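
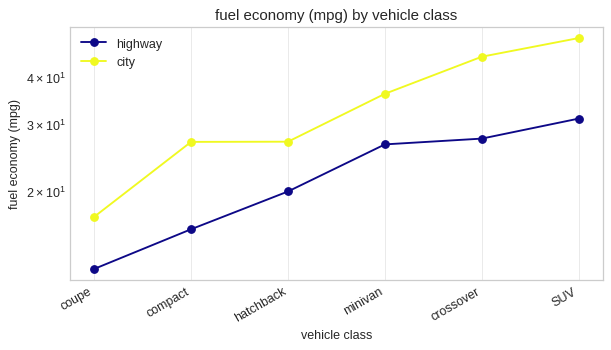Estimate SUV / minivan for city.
SUV ≈ 50, minivan ≈ 35; 50/35 ≈ 1.43.

≈ 1.43×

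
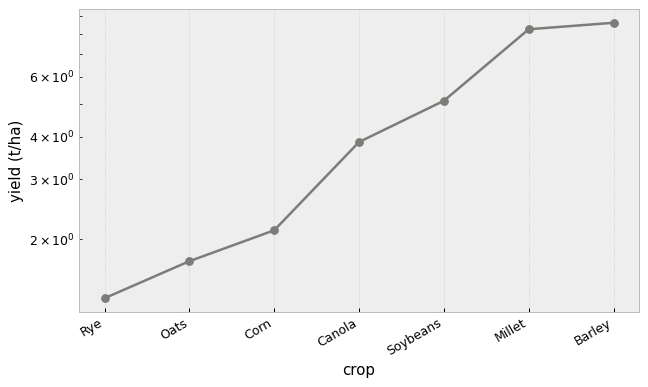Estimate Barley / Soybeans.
Barley ≈ 9, Soybeans ≈ 5; 9/5 ≈ 1.8.

≈ 1.8×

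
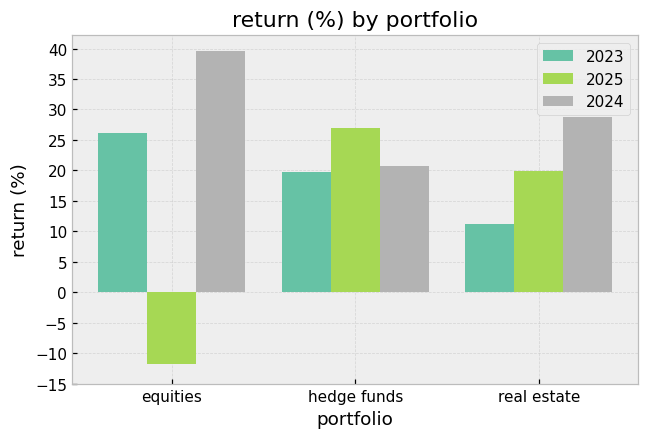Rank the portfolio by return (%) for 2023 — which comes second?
hedge funds

Top 3 for 2023: equities ≈ 25, hedge funds ≈ 20, real estate ≈ 10.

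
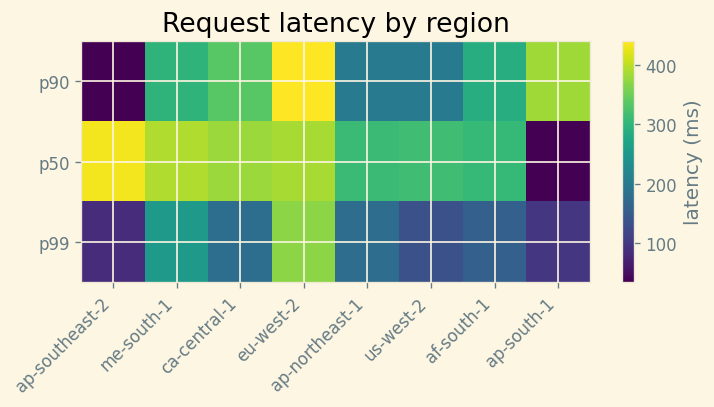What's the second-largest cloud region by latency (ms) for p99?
me-south-1

Top 3 for p99: eu-west-2 ≈ 350, me-south-1 ≈ 250, ca-central-1 ≈ 200.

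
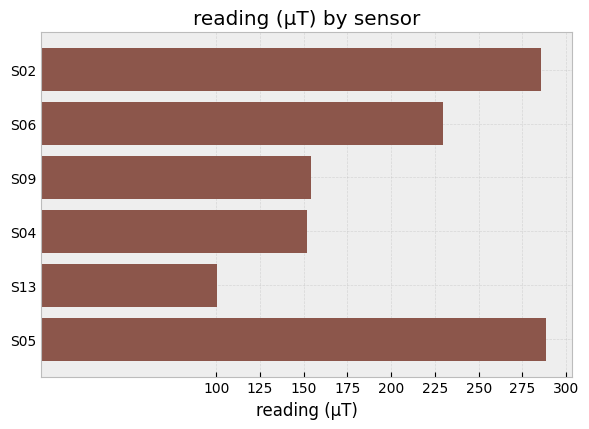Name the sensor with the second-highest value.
Top 3: S05 ≈ 300, S02 ≈ 275, S06 ≈ 225.

S02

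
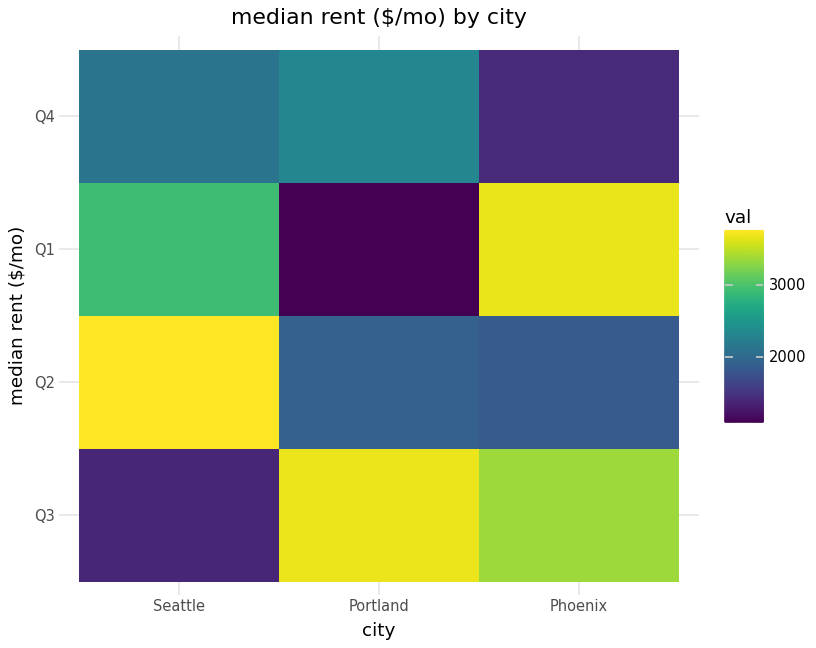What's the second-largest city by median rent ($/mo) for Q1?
Seattle

Top 3 for Q1: Phoenix ≈ 3500, Seattle ≈ 3000, Portland ≈ 1000.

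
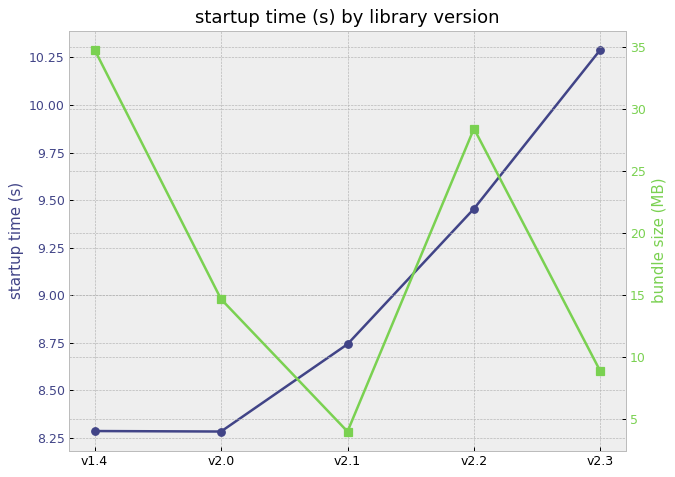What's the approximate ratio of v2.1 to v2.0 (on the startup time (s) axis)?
v2.1 ≈ 8.8, v2.0 ≈ 8.2; 8.8/8.2 ≈ 1.07.

≈ 1.07×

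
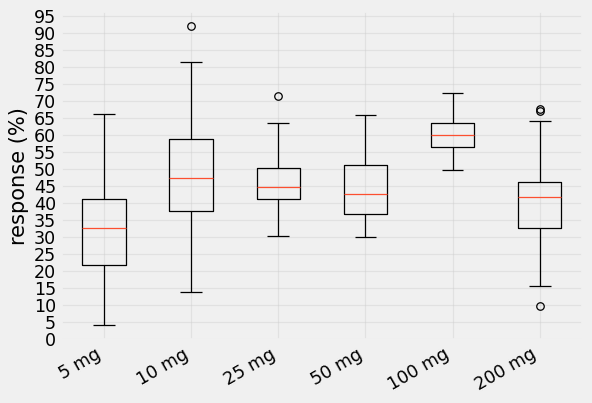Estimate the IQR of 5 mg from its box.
≈ 20

Q3 ≈ 40, Q1 ≈ 20; IQR ≈ 20.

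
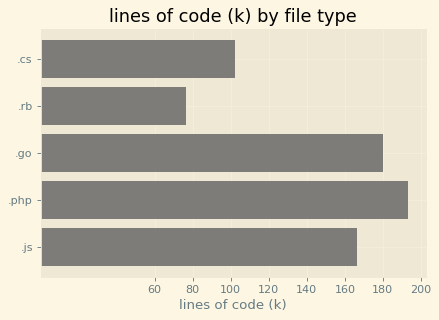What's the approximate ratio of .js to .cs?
≈ 1.6×

.js ≈ 160, .cs ≈ 100; 160/100 ≈ 1.6.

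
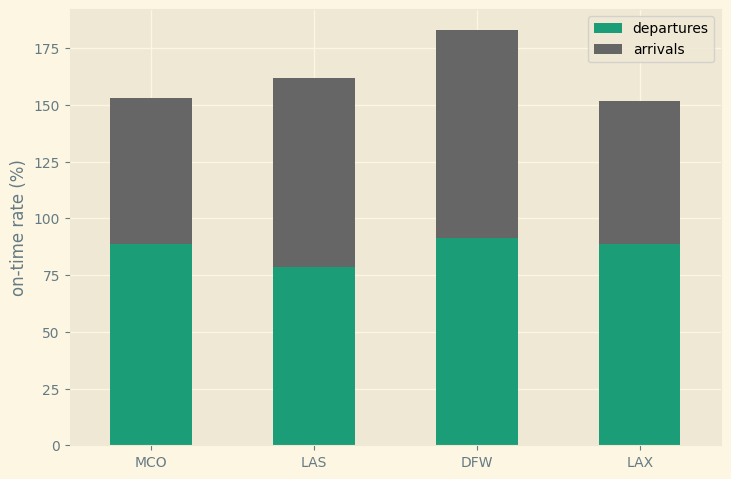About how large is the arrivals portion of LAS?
arrivals top ≈ 160, bottom ≈ 80; segment ≈ 80.

≈ 80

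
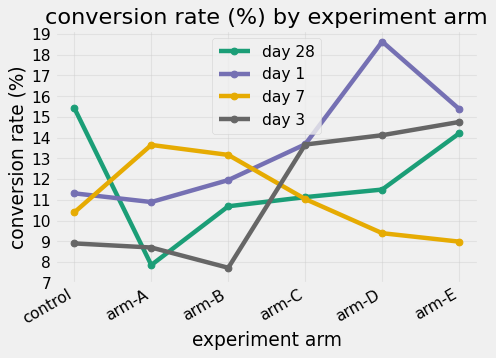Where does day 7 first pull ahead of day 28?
arm-A

control: day 7 ≈ 10 vs day 28 ≈ 15 (not yet); arm-A: day 7 ≈ 14 vs day 28 ≈ 8 (first crossover).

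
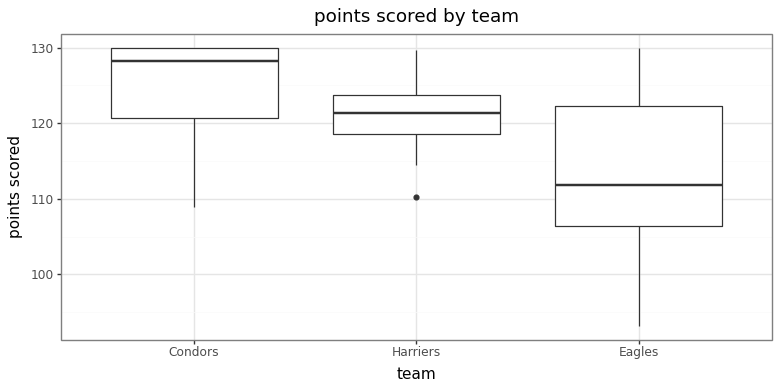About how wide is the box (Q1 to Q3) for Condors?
Q3 ≈ 130, Q1 ≈ 120; IQR ≈ 10.

≈ 10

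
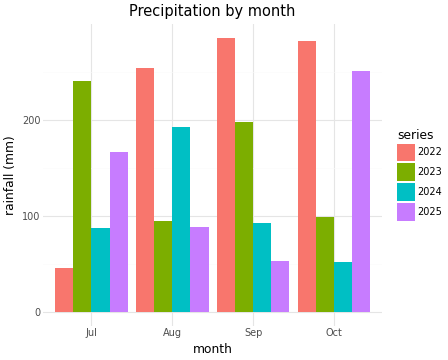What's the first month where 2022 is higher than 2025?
Aug

Jul: 2022 ≈ 50 vs 2025 ≈ 175 (not yet); Aug: 2022 ≈ 250 vs 2025 ≈ 100 (first crossover).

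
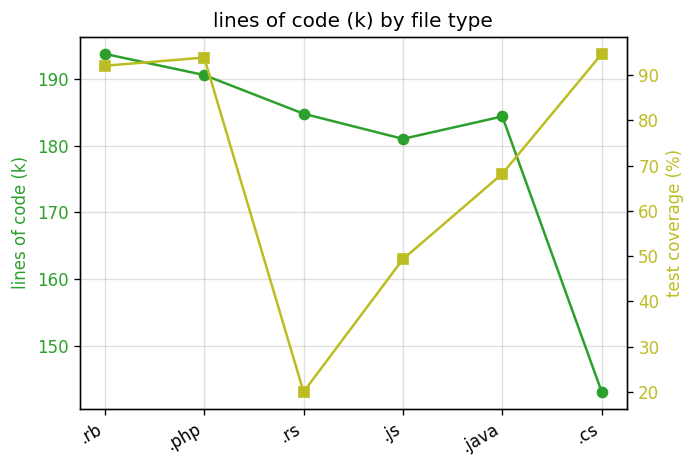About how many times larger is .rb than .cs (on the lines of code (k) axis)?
.rb ≈ 195, .cs ≈ 145; 195/145 ≈ 1.34.

≈ 1.34×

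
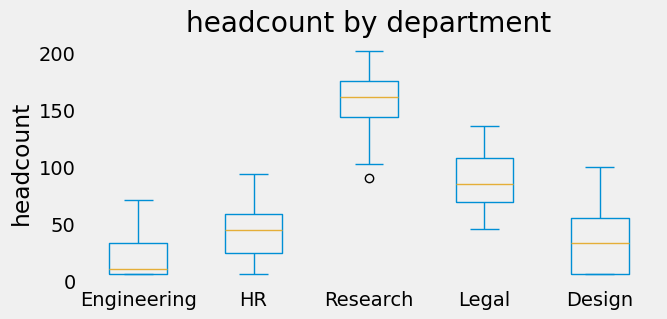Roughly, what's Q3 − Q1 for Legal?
≈ 40

Q3 ≈ 100, Q1 ≈ 60; IQR ≈ 40.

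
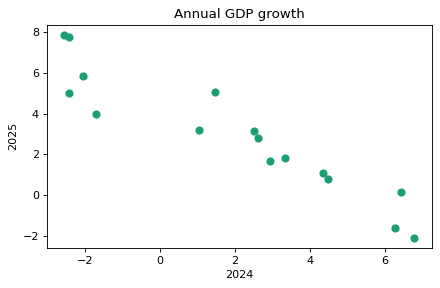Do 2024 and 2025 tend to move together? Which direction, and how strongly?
negative, strong

Points are negatively correlated; strong (|r| ≈ 0.9).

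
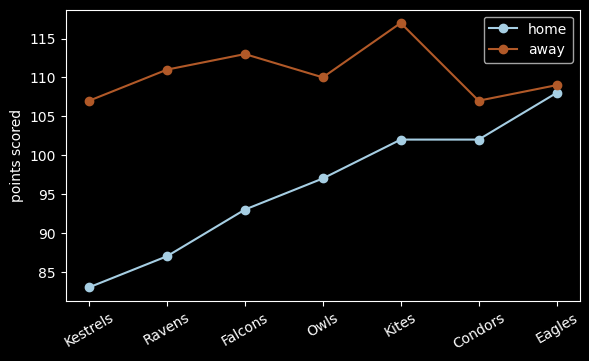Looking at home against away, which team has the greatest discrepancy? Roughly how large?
Ravens: home ≈ 85, away ≈ 110 → gap ≈ 25. Next-largest (Kestrels) is only ≈ 20.

Ravens, ≈ 25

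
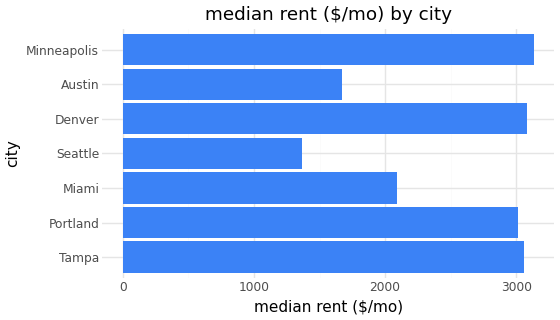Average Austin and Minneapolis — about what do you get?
≈ 2250

(1500 + 3000) / 2 ≈ 2250.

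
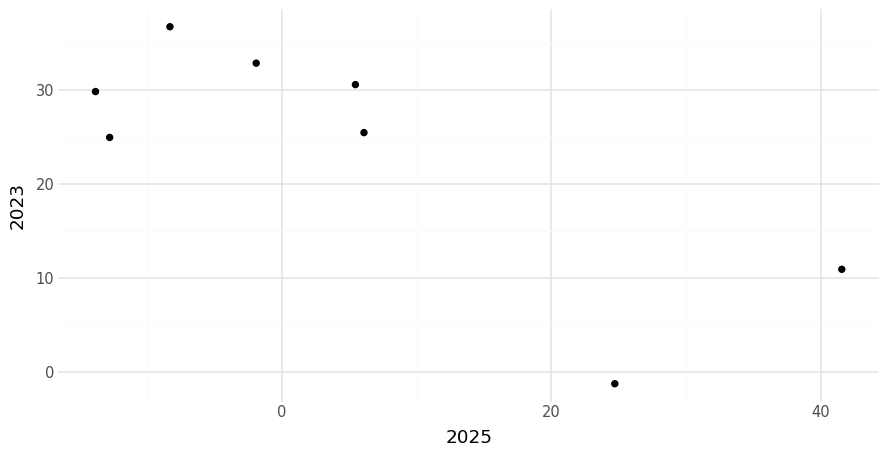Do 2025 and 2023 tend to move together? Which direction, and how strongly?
negative, strong

Points are negatively correlated; strong (|r| ≈ 0.8).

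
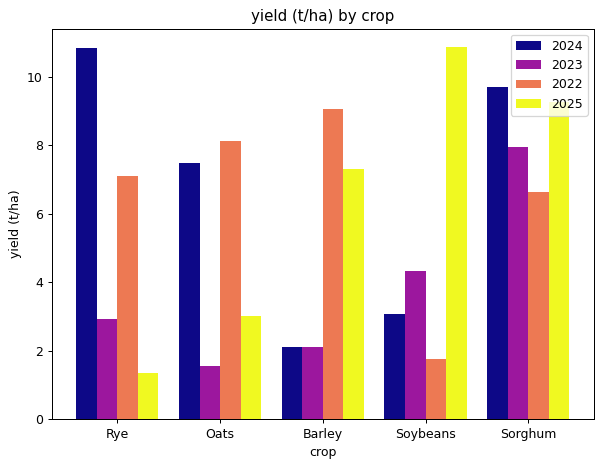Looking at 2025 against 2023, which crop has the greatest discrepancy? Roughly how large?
Soybeans: 2025 ≈ 11, 2023 ≈ 4 → gap ≈ 7. Next-largest (Barley) is only ≈ 5.

Soybeans, ≈ 7 t/ha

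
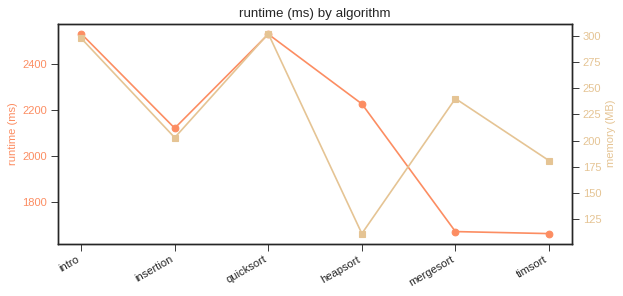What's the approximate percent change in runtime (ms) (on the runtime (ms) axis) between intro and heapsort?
≈ -12%

intro ≈ 2500, heapsort ≈ 2200; (2200 − 2500) / 2500 ≈ -12%.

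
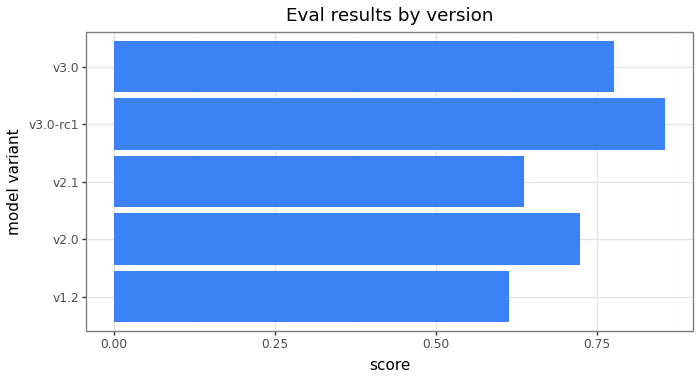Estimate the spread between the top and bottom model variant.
Max v3.0-rc1 ≈ 0.9, min v1.2 ≈ 0.6; range ≈ 0.3.

≈ 0.3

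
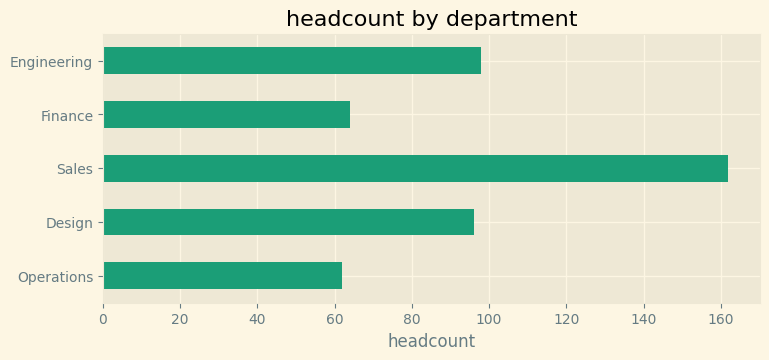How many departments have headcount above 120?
1

Above 120: Sales.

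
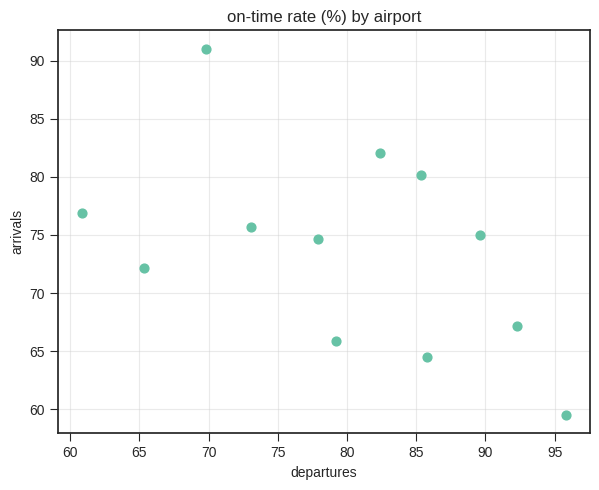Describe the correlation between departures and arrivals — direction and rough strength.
negative, moderate

Points are negatively correlated; moderate (|r| ≈ 0.5).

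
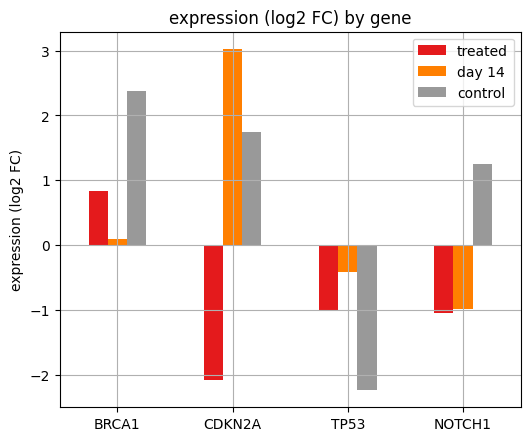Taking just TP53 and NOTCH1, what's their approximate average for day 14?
≈ -0.75

(-0.5 + -1.0) / 2 ≈ -0.75.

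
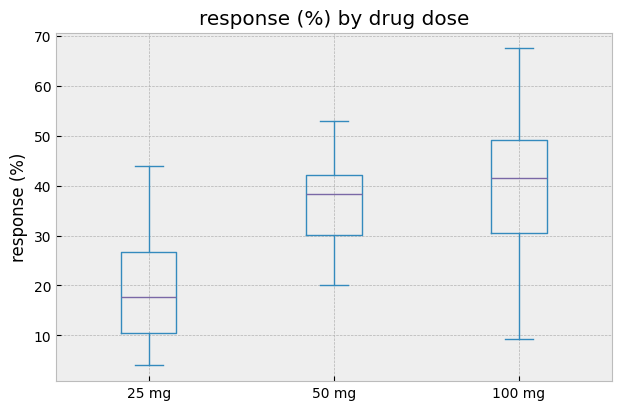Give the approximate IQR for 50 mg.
≈ 10

Q3 ≈ 40, Q1 ≈ 30; IQR ≈ 10.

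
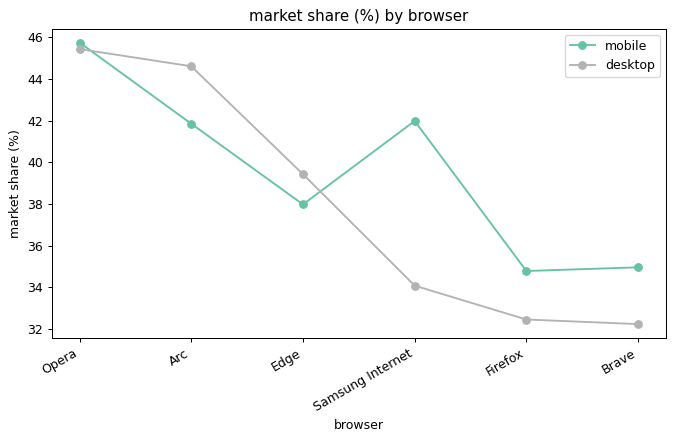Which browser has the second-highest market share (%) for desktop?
Top 3 for desktop: Opera ≈ 46, Arc ≈ 44, Edge ≈ 40.

Arc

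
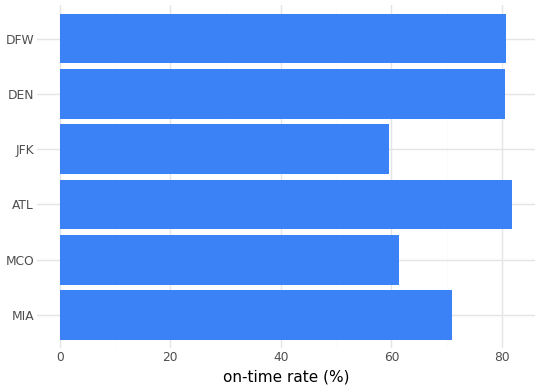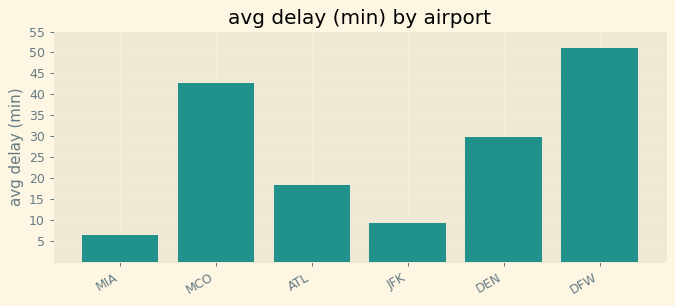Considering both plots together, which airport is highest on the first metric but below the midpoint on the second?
ATL

Chart 2 median avg delay (min) ≈ 25; below-median airports: MIA, ATL, JFK. Among those, ATL has the highest on-time rate (%) (≈ 80).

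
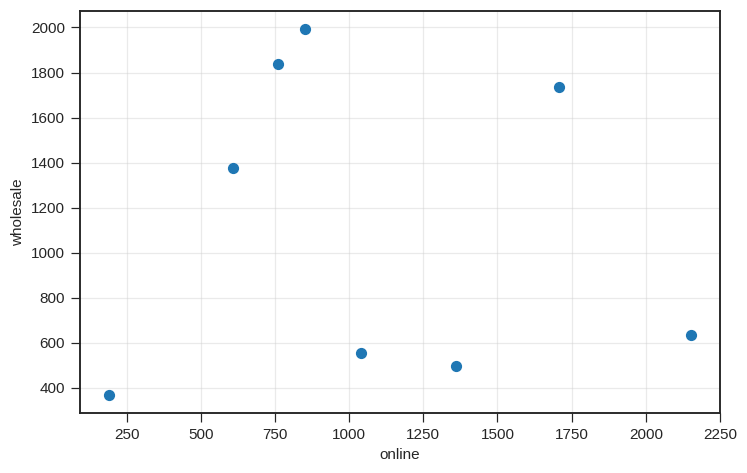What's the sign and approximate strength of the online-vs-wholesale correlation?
no clear correlation

Points are roughly uncorrelated; weak (|r| ≈ 0.1).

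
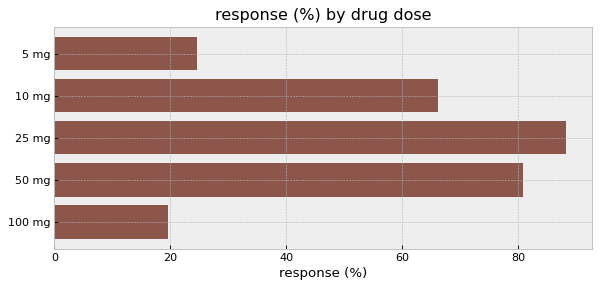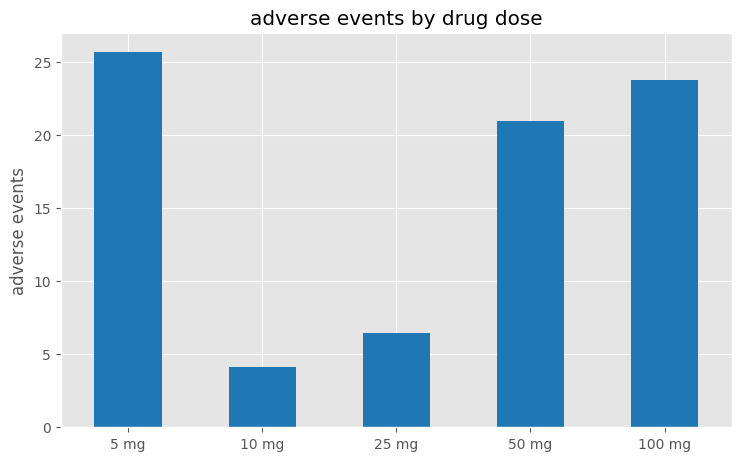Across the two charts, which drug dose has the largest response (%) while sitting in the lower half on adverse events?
25 mg

Chart 2 median adverse events ≈ 20; below-median drug doses: 10 mg, 25 mg. Among those, 25 mg has the highest response (%) (≈ 90).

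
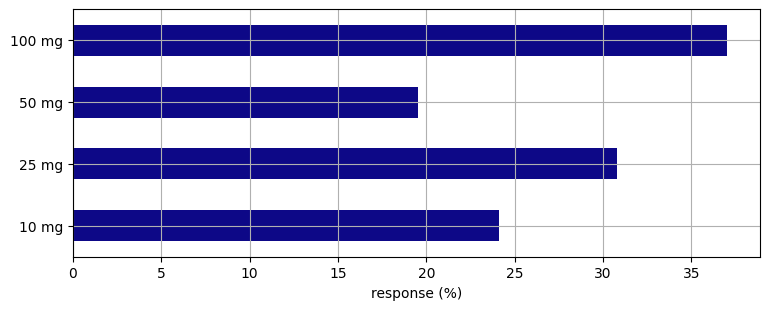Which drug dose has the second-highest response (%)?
25 mg

Top 3: 100 mg ≈ 35, 25 mg ≈ 30, 10 mg ≈ 25.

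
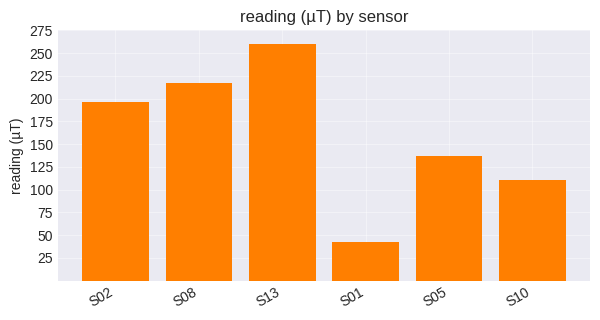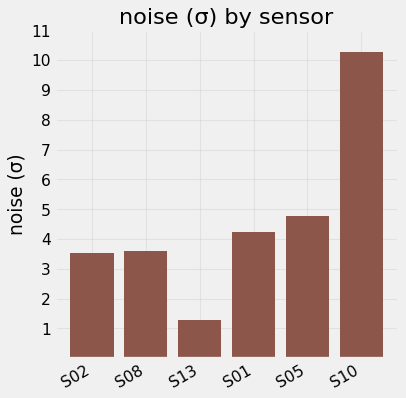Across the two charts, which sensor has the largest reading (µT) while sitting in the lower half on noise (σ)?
Chart 2 median noise (σ) ≈ 4; below-median sensors: S02, S08, S13. Among those, S13 has the highest reading (µT) (≈ 250).

S13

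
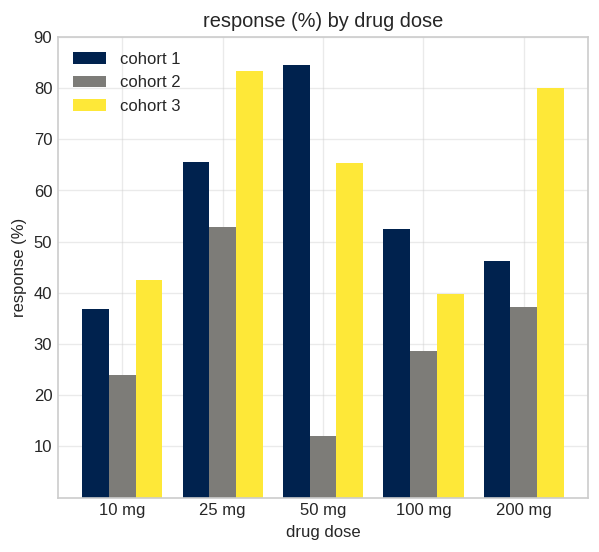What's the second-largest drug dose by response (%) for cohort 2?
200 mg

Top 3 for cohort 2: 25 mg ≈ 50, 200 mg ≈ 40, 100 mg ≈ 30.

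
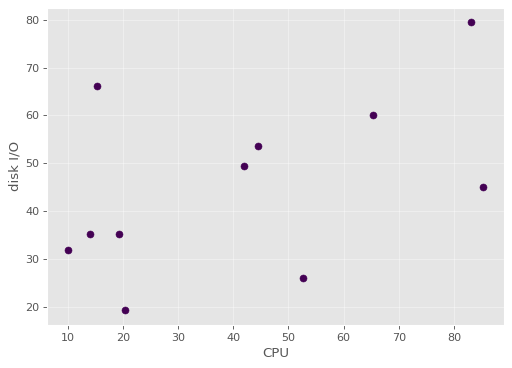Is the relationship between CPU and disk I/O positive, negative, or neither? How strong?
Points are positively correlated; moderate (|r| ≈ 0.5).

positive, moderate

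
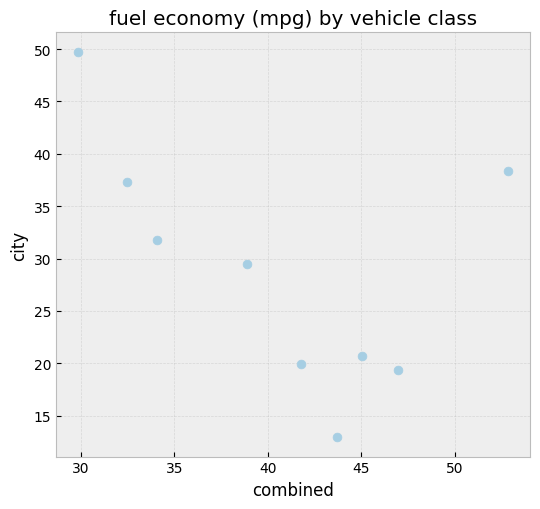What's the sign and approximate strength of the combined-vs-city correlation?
negative, moderate

Points are negatively correlated; moderate (|r| ≈ 0.5).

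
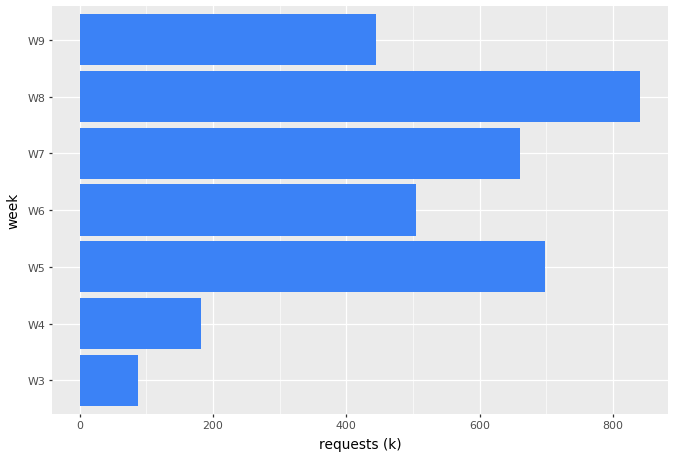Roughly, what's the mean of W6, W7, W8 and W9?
(500 + 700 + 800 + 400) / 4 ≈ 600.

≈ 600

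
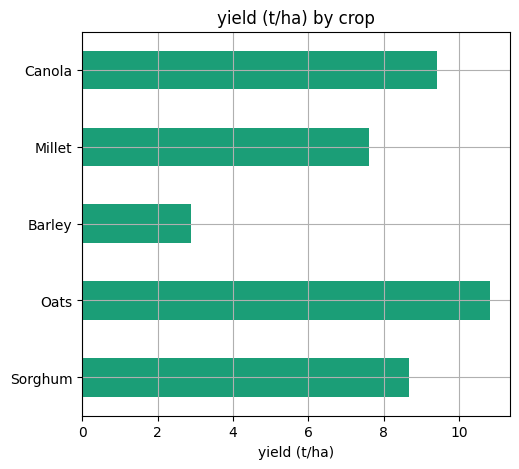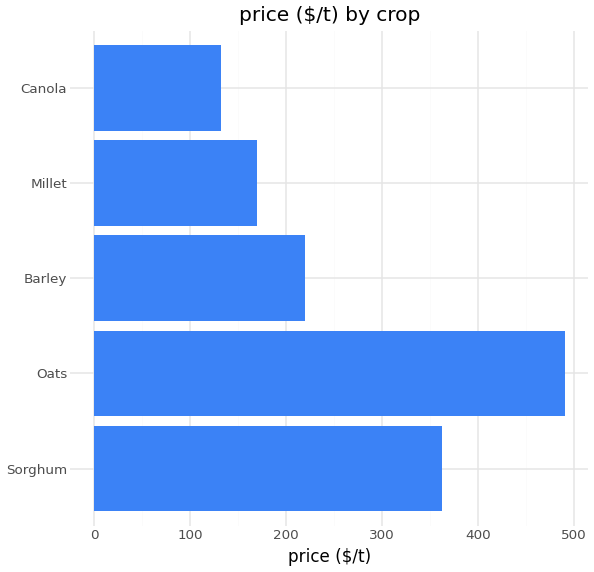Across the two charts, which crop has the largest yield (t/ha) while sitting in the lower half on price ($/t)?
Canola

Chart 2 median price ($/t) ≈ 200; below-median crops: Millet, Canola. Among those, Canola has the highest yield (t/ha) (≈ 9).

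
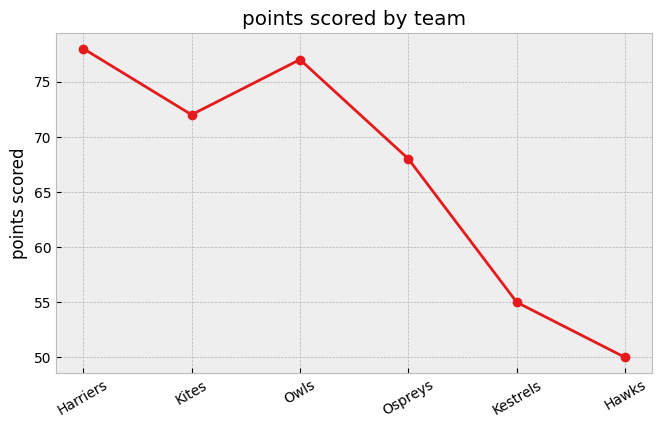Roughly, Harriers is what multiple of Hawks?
Harriers ≈ 80, Hawks ≈ 50; 80/50 ≈ 1.6.

≈ 1.6×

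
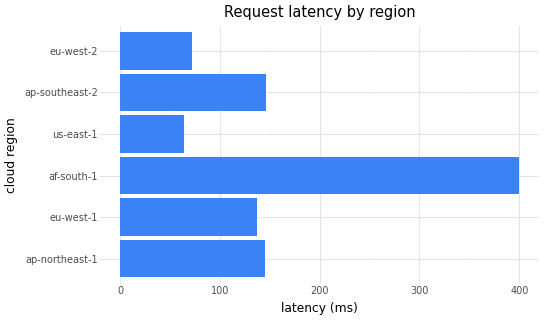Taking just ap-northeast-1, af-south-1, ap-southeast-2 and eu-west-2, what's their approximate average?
(150 + 400 + 150 + 50) / 4 ≈ 188.

≈ 188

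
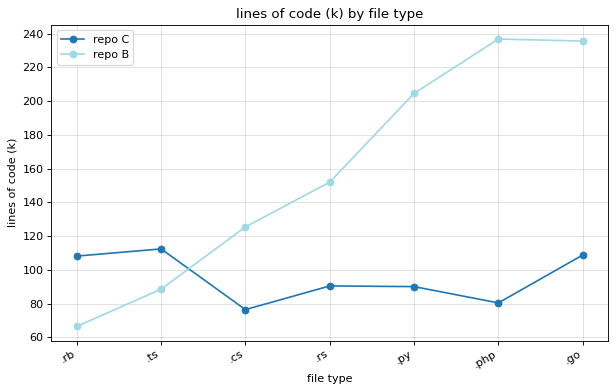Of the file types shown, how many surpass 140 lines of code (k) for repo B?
4

Above 140: .rs, .py, .php, .go.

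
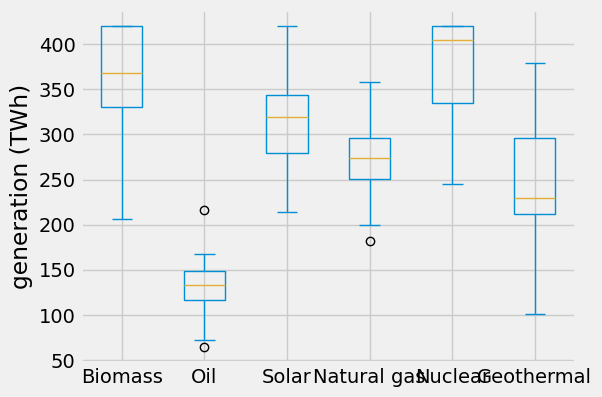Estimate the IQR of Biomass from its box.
≈ 100

Q3 ≈ 425, Q1 ≈ 325; IQR ≈ 100.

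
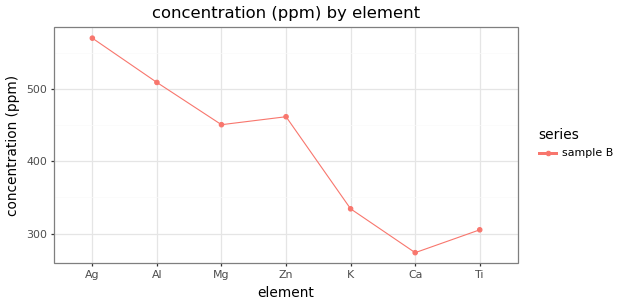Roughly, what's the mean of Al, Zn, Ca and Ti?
(500 + 450 + 275 + 300) / 4 ≈ 381.

≈ 381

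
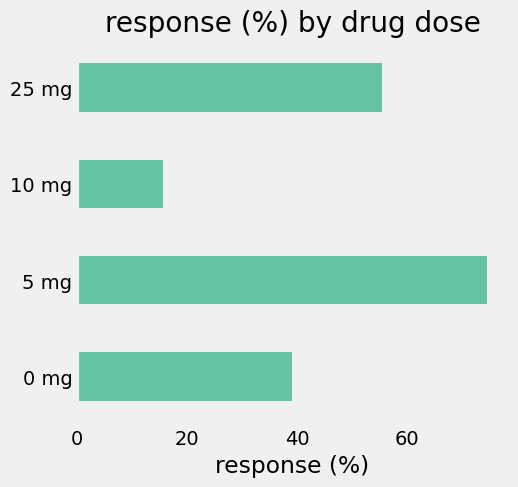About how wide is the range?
≈ 50

Max 5 mg ≈ 70, min 10 mg ≈ 20; range ≈ 50.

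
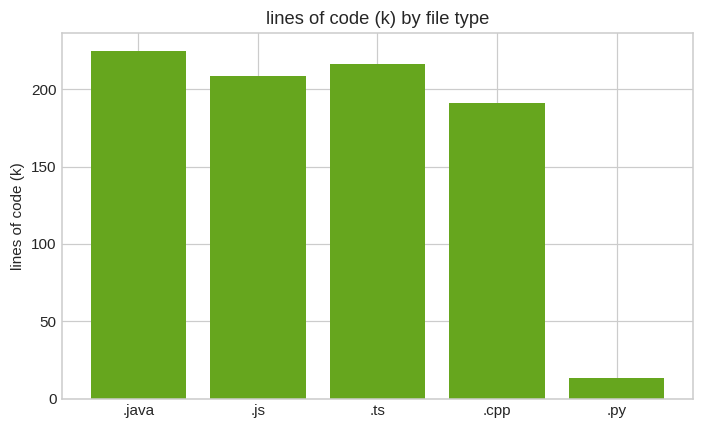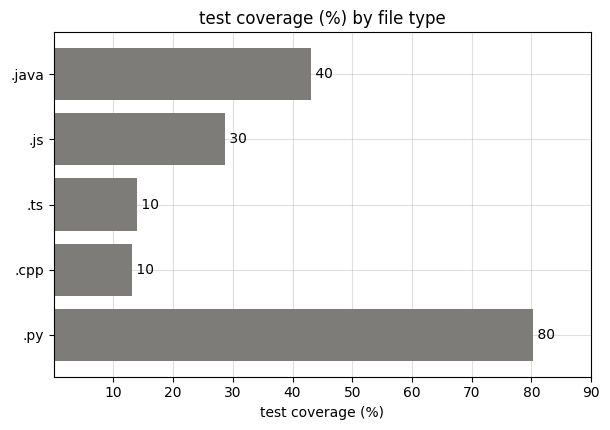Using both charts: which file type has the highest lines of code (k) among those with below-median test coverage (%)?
.ts

Chart 2 median test coverage (%) ≈ 30; below-median file types: .ts, .cpp. Among those, .ts has the highest lines of code (k) (≈ 225).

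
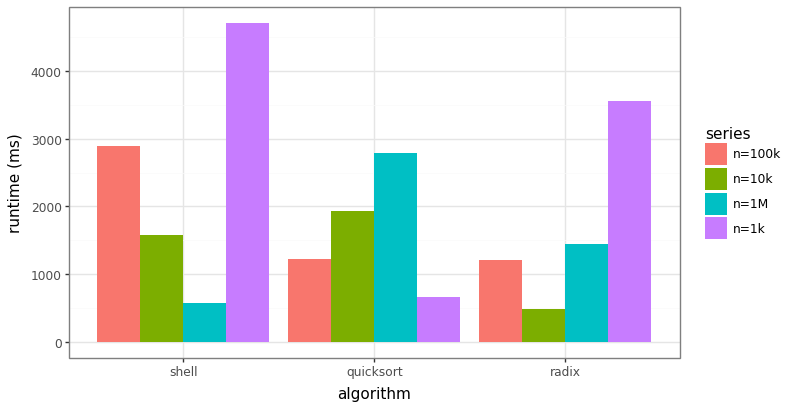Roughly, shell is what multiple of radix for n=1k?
shell ≈ 4500, radix ≈ 3500; 4500/3500 ≈ 1.29.

≈ 1.29×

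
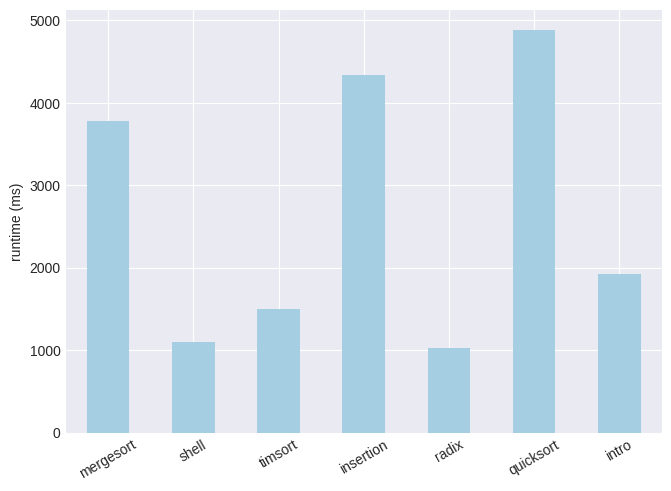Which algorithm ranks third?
mergesort

Top 4: quicksort ≈ 5000, insertion ≈ 4500, mergesort ≈ 4000, intro ≈ 2000.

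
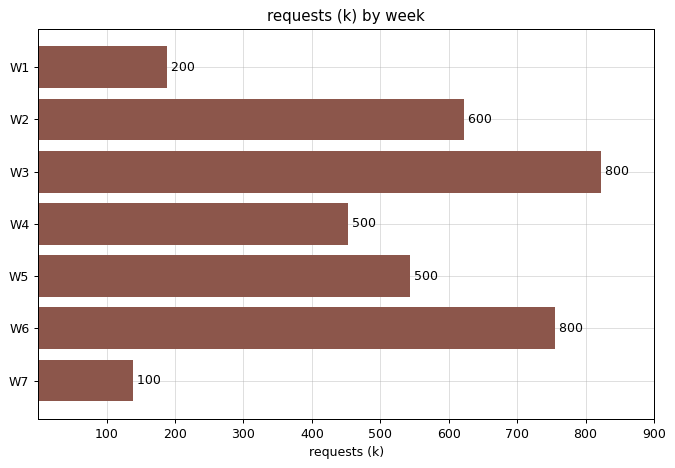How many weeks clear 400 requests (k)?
5

Above 400: W2, W3, W4, W5, W6.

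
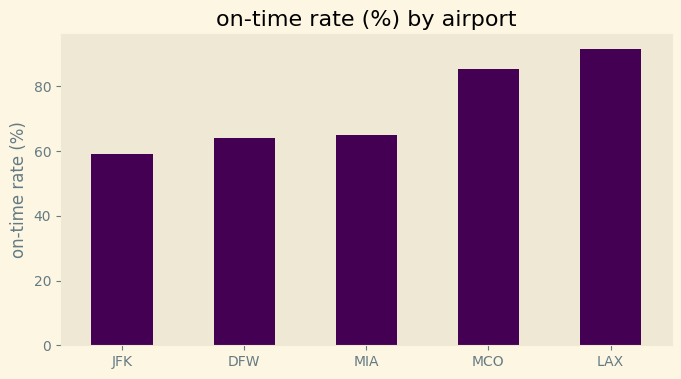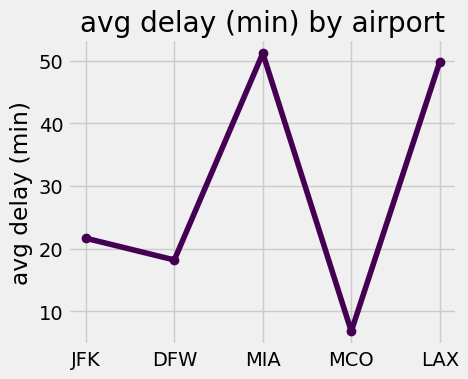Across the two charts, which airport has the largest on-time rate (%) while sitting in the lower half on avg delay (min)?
Chart 2 median avg delay (min) ≈ 20; below-median airports: DFW, MCO. Among those, MCO has the highest on-time rate (%) (≈ 90).

MCO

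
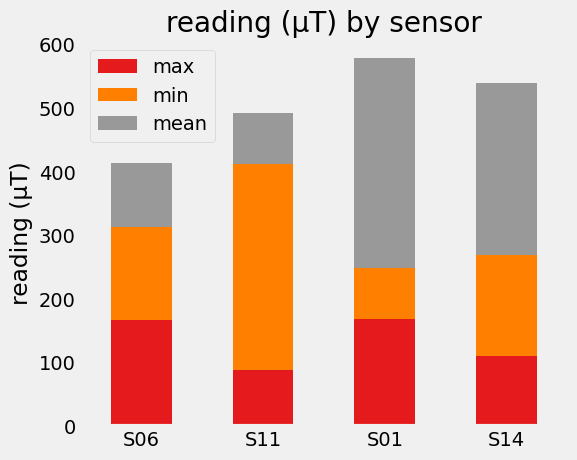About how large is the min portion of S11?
min top ≈ 400, bottom ≈ 100; segment ≈ 300.

≈ 300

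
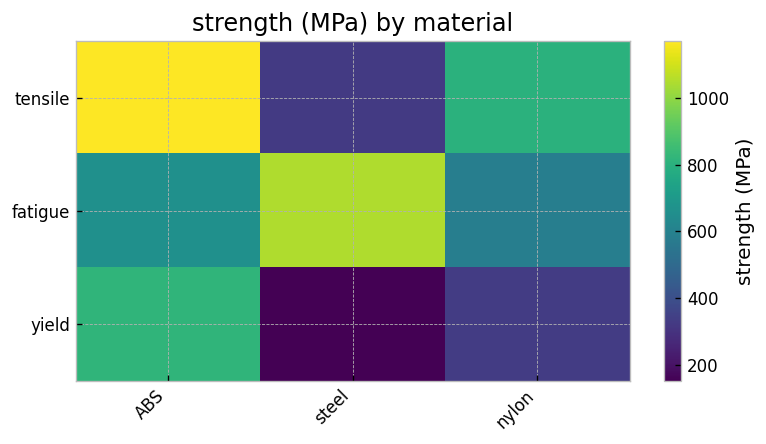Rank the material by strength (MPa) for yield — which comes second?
Top 3 for yield: ABS ≈ 800, nylon ≈ 300, steel ≈ 200.

nylon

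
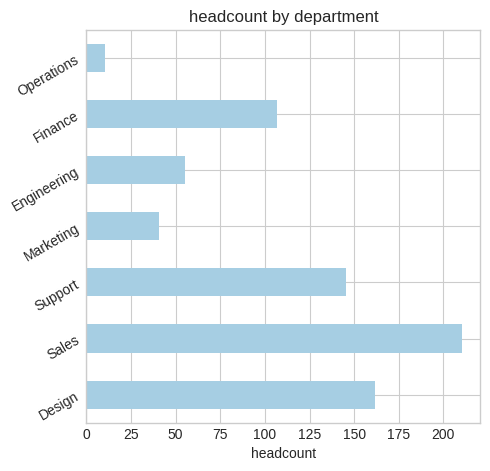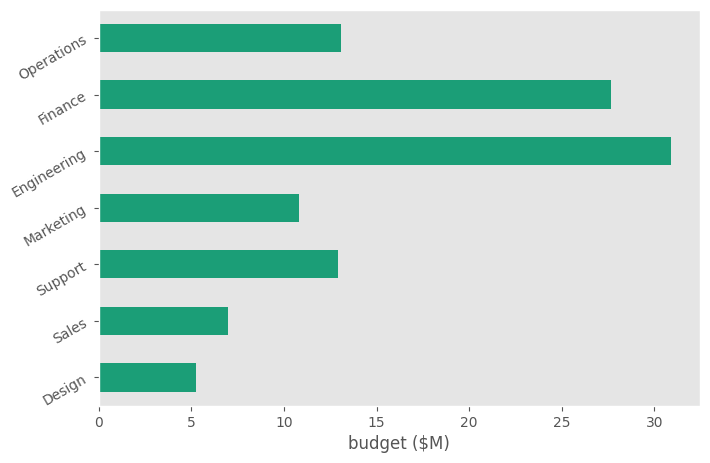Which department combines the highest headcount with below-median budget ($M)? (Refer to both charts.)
Chart 2 median budget ($M) ≈ 15; below-median departments: Design, Sales, Marketing. Among those, Sales has the highest headcount (≈ 220).

Sales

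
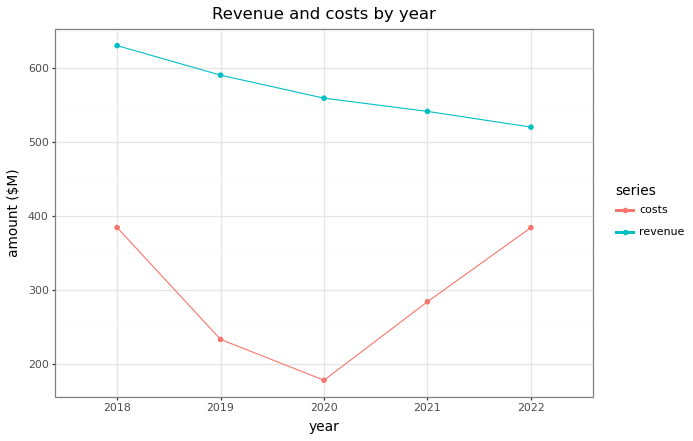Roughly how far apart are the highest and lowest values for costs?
≈ 200

Max 2018 ≈ 400, min 2020 ≈ 200; range ≈ 200.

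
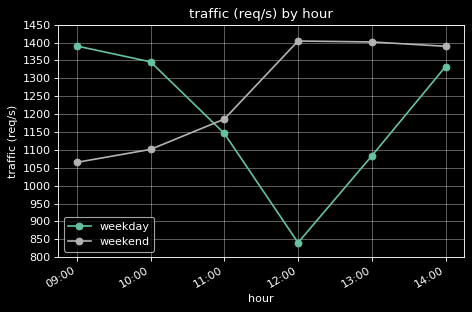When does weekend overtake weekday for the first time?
11:00

10:00: weekend ≈ 1100 vs weekday ≈ 1350 (not yet); 11:00: weekend ≈ 1200 vs weekday ≈ 1150 (first crossover).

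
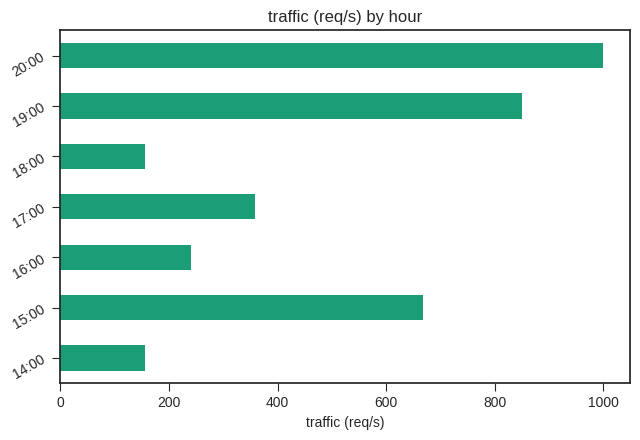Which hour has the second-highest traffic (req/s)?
19:00

Top 3: 20:00 ≈ 1000, 19:00 ≈ 900, 15:00 ≈ 700.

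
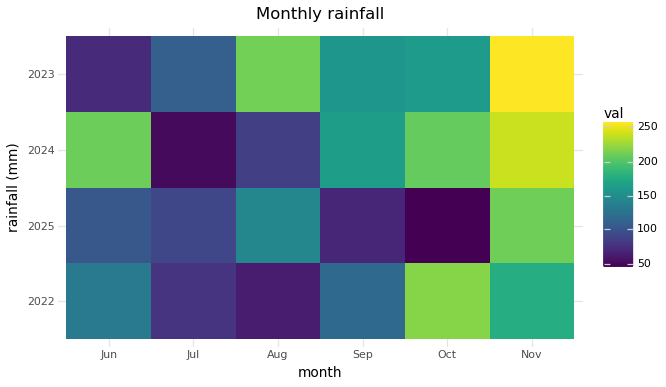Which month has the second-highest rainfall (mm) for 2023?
Top 3 for 2023: Nov ≈ 260, Aug ≈ 220, Oct ≈ 160.

Aug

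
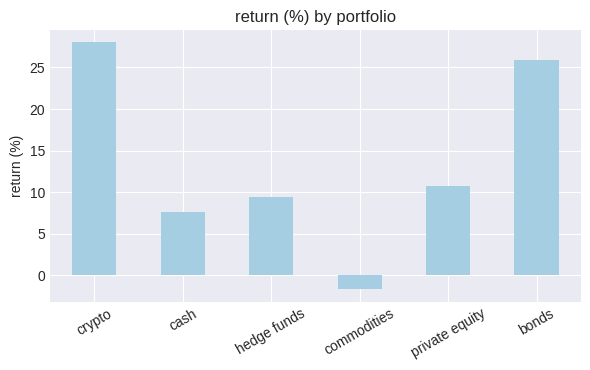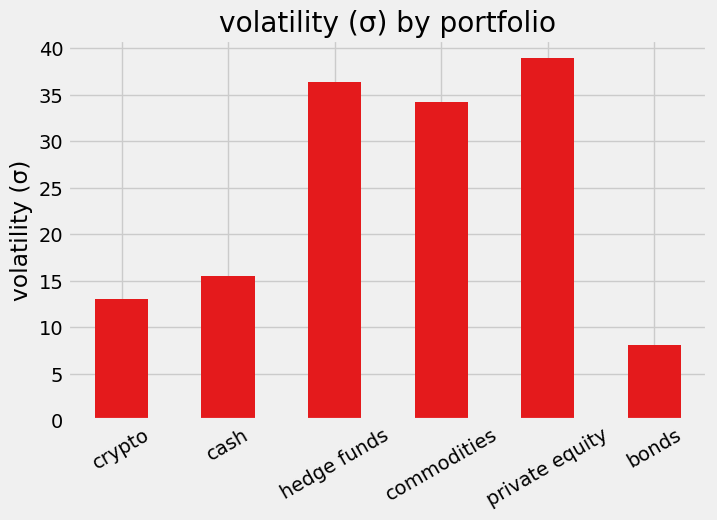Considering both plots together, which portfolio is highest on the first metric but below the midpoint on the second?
crypto

Chart 2 median volatility (σ) ≈ 25; below-median portfolios: crypto, cash, bonds. Among those, crypto has the highest return (%) (≈ 30).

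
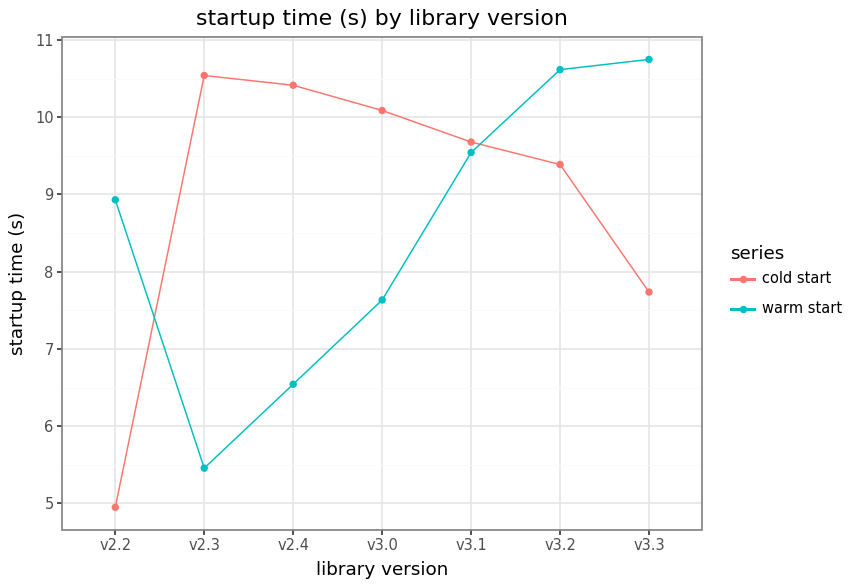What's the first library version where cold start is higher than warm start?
v2.2: cold start ≈ 5.0 vs warm start ≈ 9.0 (not yet); v2.3: cold start ≈ 10.5 vs warm start ≈ 5.5 (first crossover).

v2.3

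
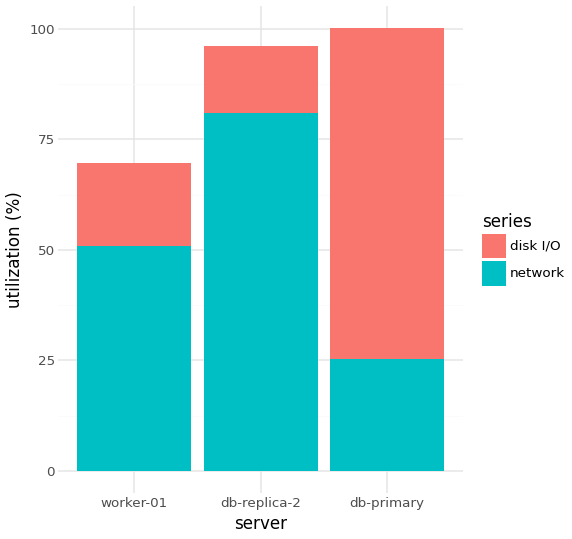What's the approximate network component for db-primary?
network top ≈ 30, bottom ≈ 0; segment ≈ 30.

≈ 30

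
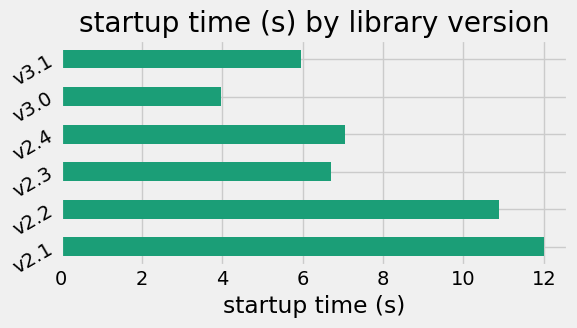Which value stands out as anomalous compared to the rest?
v2.1

v2.1 ≈ 12; the rest sit between ≈ 4 and ≈ 11.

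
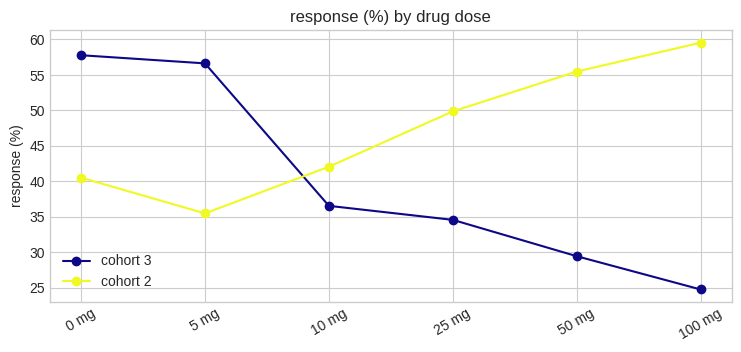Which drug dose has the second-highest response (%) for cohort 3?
5 mg

Top 3 for cohort 3: 0 mg ≈ 60, 5 mg ≈ 55, 10 mg ≈ 35.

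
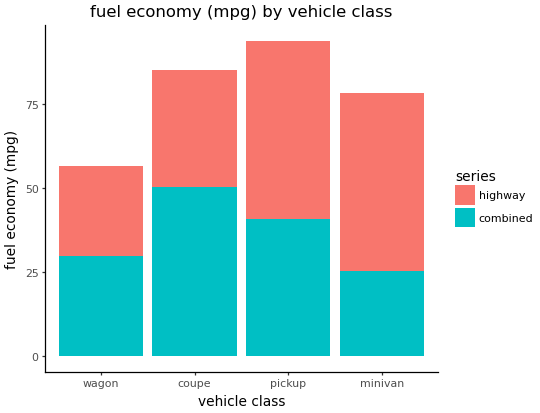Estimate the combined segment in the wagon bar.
combined top ≈ 30, bottom ≈ 0; segment ≈ 30.

≈ 30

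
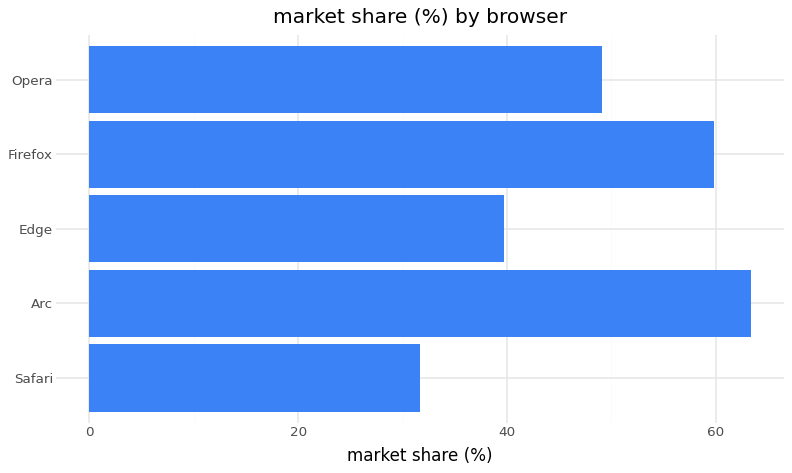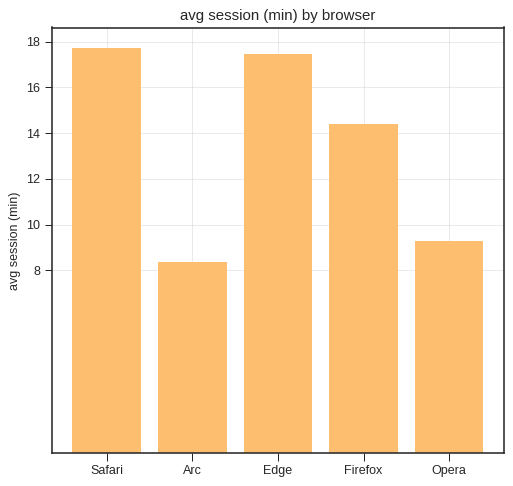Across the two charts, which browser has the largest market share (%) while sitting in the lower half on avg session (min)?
Chart 2 median avg session (min) ≈ 14; below-median browsers: Arc, Opera. Among those, Arc has the highest market share (%) (≈ 60).

Arc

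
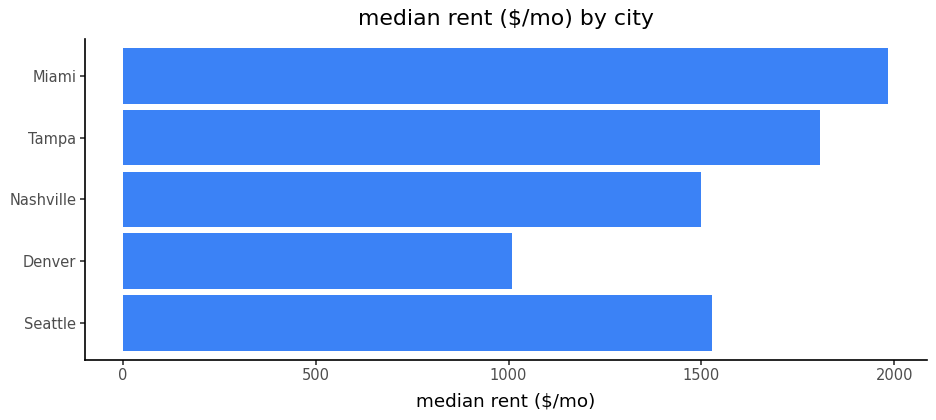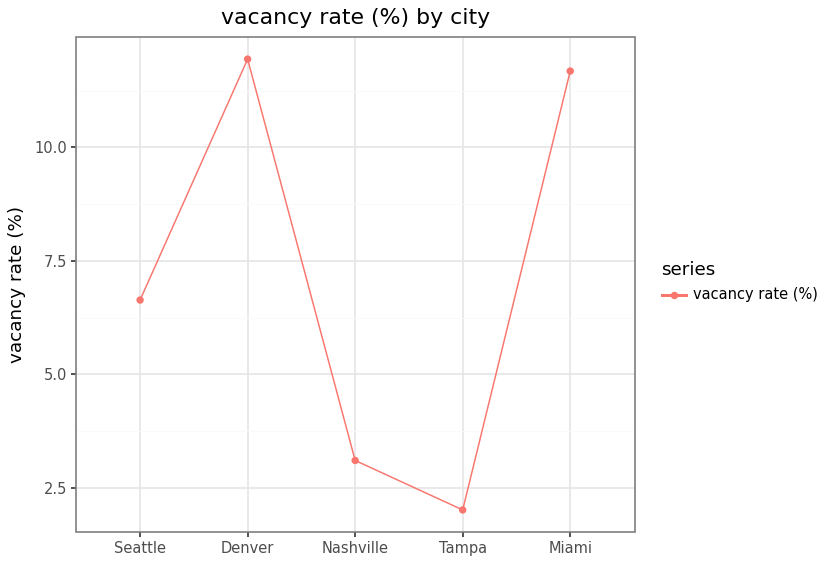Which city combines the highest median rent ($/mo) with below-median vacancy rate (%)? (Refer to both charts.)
Chart 2 median vacancy rate (%) ≈ 6; below-median cities: Nashville, Tampa. Among those, Tampa has the highest median rent ($/mo) (≈ 1800).

Tampa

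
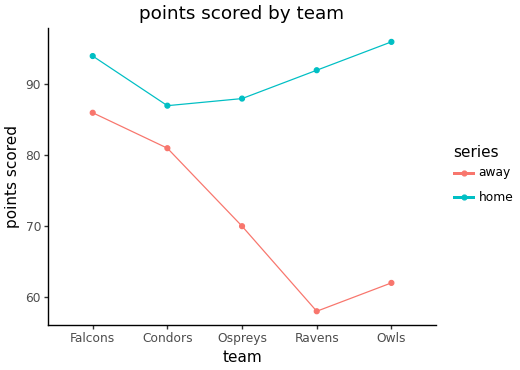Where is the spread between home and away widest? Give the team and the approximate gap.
Owls, ≈ 35

Owls: home ≈ 95, away ≈ 60 → gap ≈ 35. Next-largest (Ravens) is only ≈ 30.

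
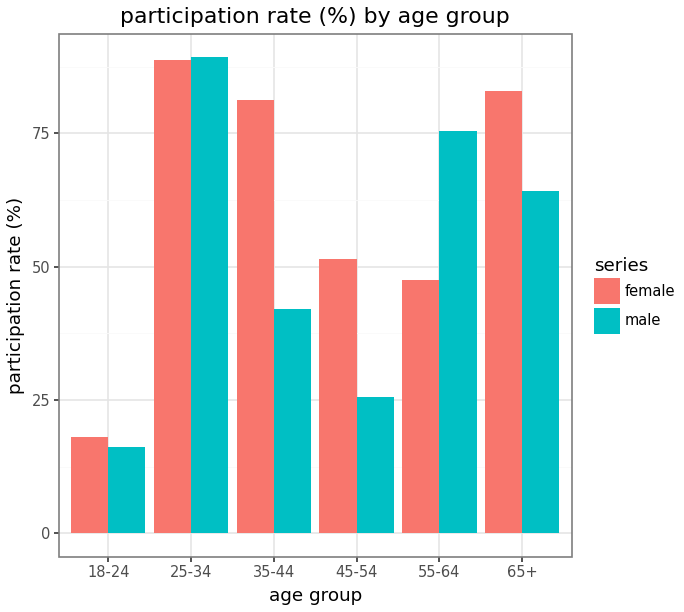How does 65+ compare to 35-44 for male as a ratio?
65+ ≈ 60, 35-44 ≈ 40; 60/40 ≈ 1.5.

≈ 1.5×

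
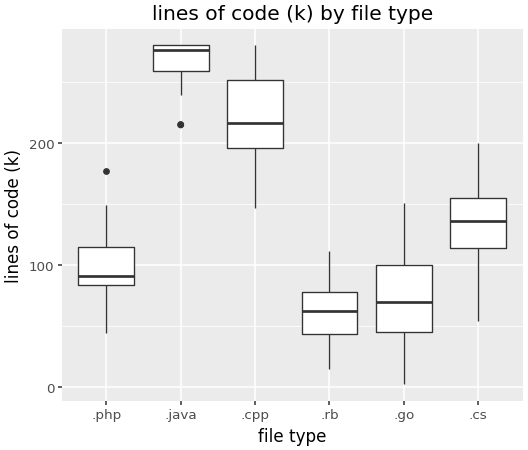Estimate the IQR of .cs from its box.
Q3 ≈ 160, Q1 ≈ 120; IQR ≈ 40.

≈ 40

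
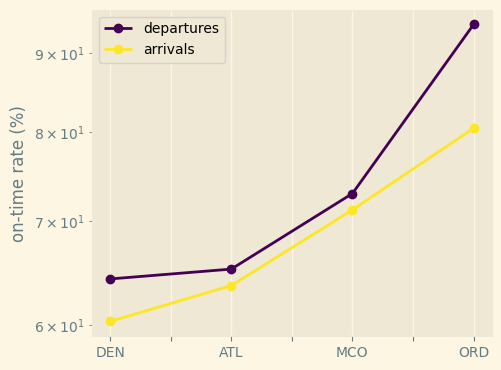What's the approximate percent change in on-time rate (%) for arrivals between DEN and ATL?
DEN ≈ 60, ATL ≈ 65; (65 − 60) / 60 ≈ +8.3%.

≈ +8.3%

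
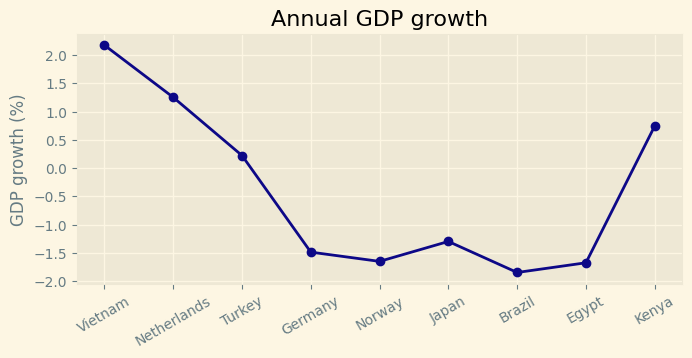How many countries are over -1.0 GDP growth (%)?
4

Above -1.0: Vietnam, Netherlands, Turkey, Kenya.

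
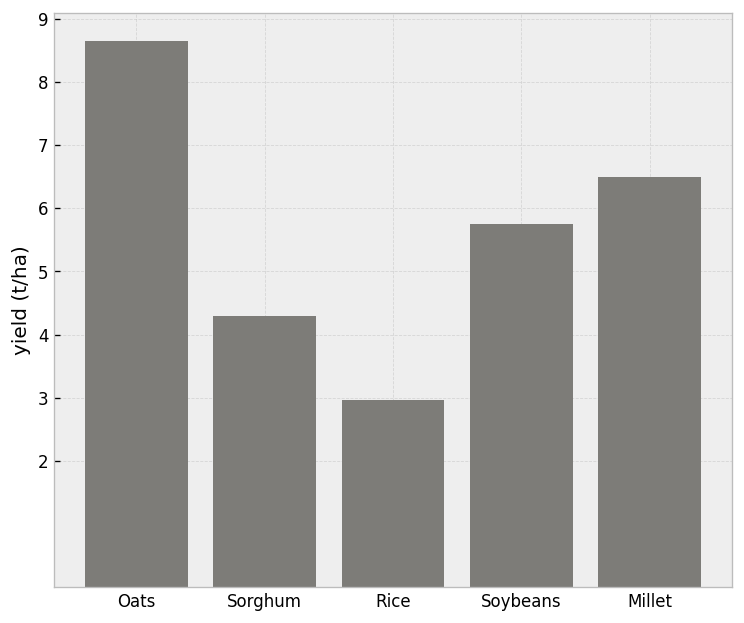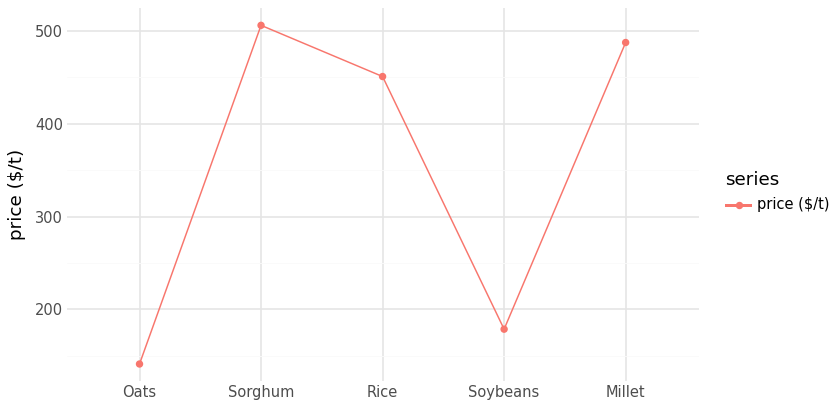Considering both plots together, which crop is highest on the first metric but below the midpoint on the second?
Oats

Chart 2 median price ($/t) ≈ 450; below-median crops: Oats, Soybeans. Among those, Oats has the highest yield (t/ha) (≈ 9).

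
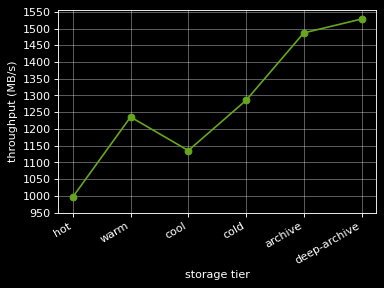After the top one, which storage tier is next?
archive

Top 3: deep-archive ≈ 1550, archive ≈ 1500, cold ≈ 1300.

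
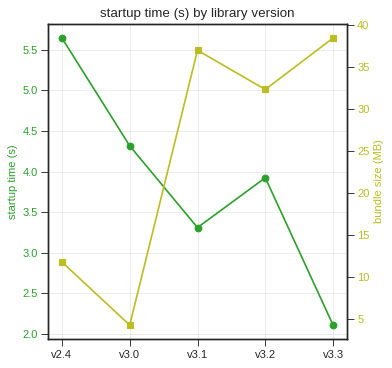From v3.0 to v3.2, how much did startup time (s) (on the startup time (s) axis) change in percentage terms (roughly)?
v3.0 ≈ 4.5, v3.2 ≈ 4.0; (4.0 − 4.5) / 4.5 ≈ -11.1%.

≈ -11.1%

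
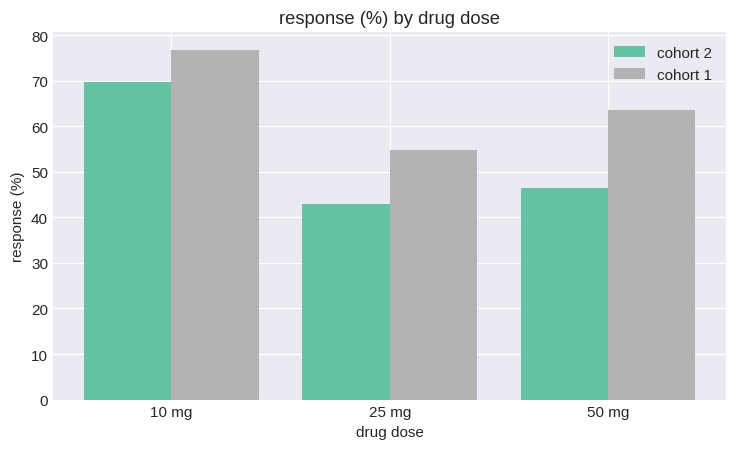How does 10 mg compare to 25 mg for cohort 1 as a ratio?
10 mg ≈ 80, 25 mg ≈ 50; 80/50 ≈ 1.6.

≈ 1.6×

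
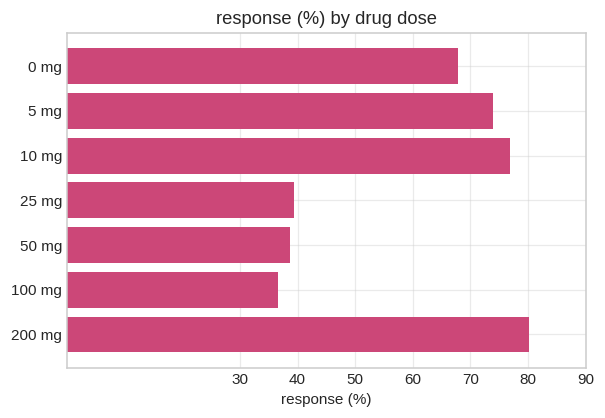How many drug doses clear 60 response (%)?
Above 60: 0 mg, 5 mg, 10 mg, 200 mg.

4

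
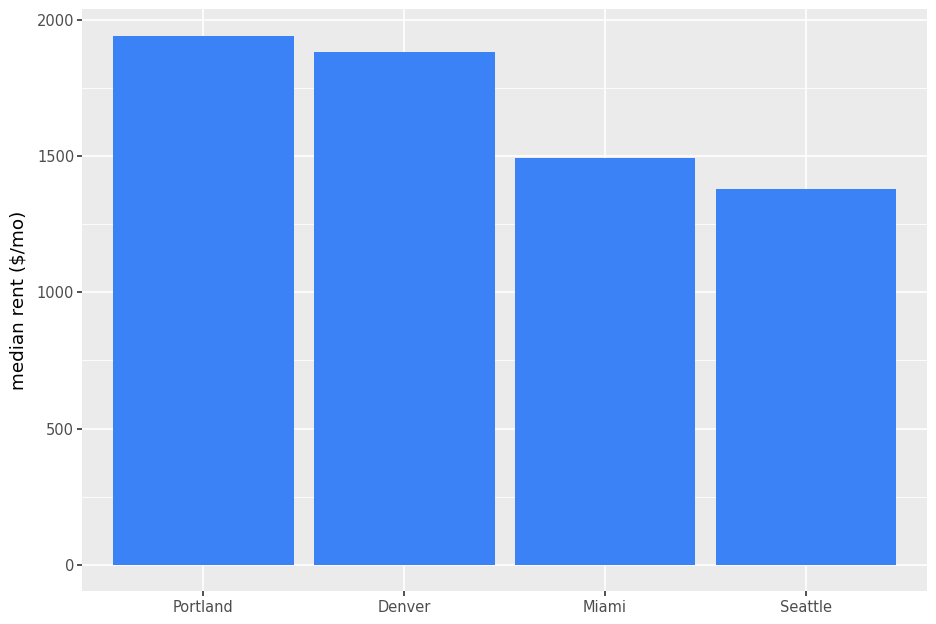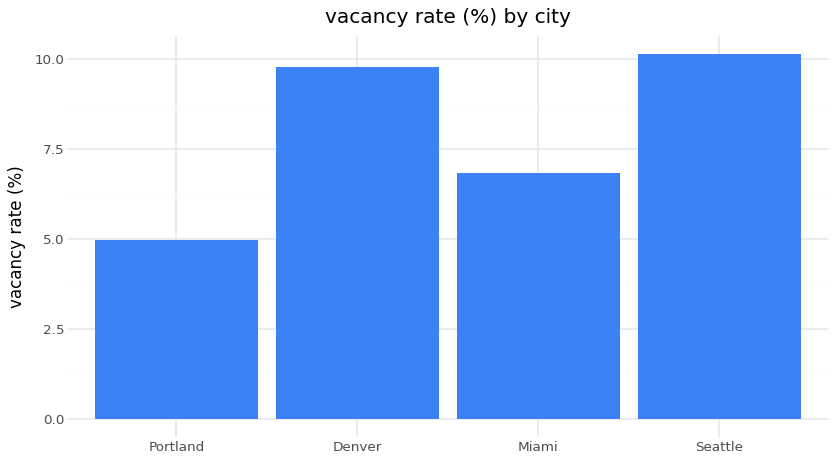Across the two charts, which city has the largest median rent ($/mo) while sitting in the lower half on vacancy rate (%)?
Chart 2 median vacancy rate (%) ≈ 8; below-median cities: Portland, Miami. Among those, Portland has the highest median rent ($/mo) (≈ 2000).

Portland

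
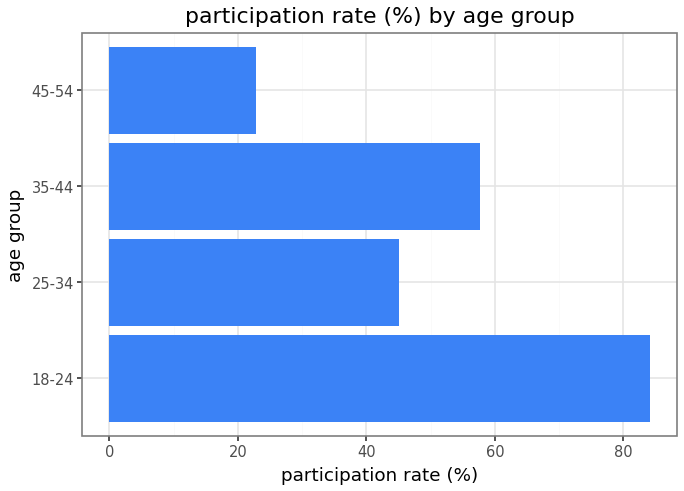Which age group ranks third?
Top 4: 18-24 ≈ 80, 35-44 ≈ 60, 25-34 ≈ 50, 45-54 ≈ 20.

25-34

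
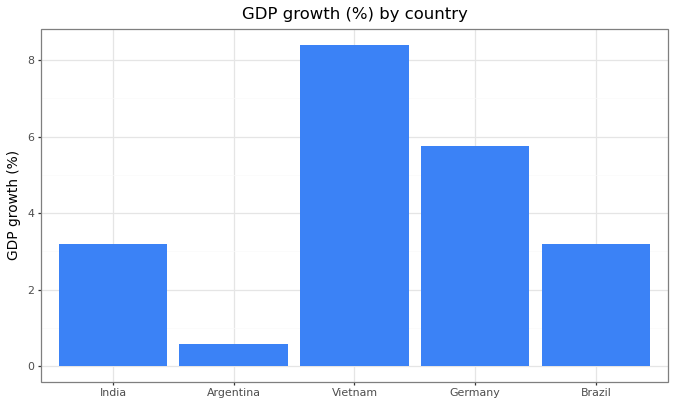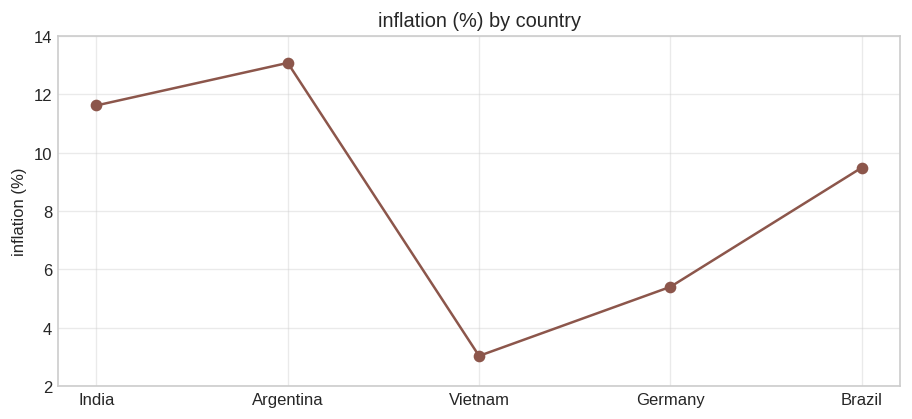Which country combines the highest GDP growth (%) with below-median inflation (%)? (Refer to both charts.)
Chart 2 median inflation (%) ≈ 10; below-median countries: Vietnam, Germany. Among those, Vietnam has the highest GDP growth (%) (≈ 8).

Vietnam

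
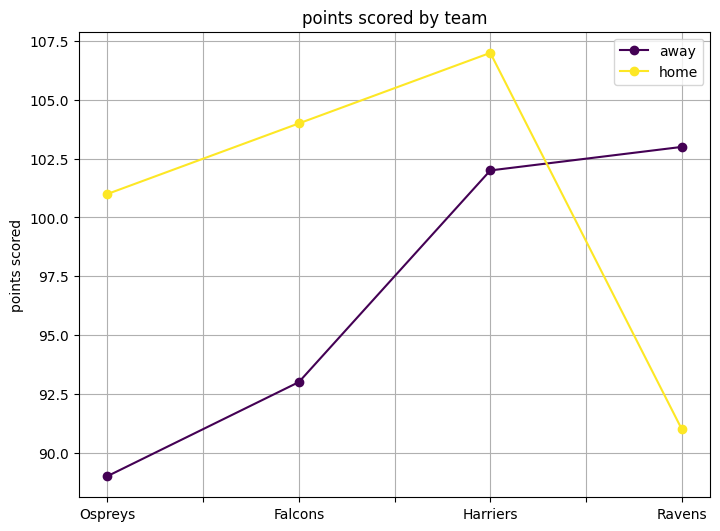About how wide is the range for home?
Max Harriers ≈ 108, min Ravens ≈ 92; range ≈ 16.

≈ 16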